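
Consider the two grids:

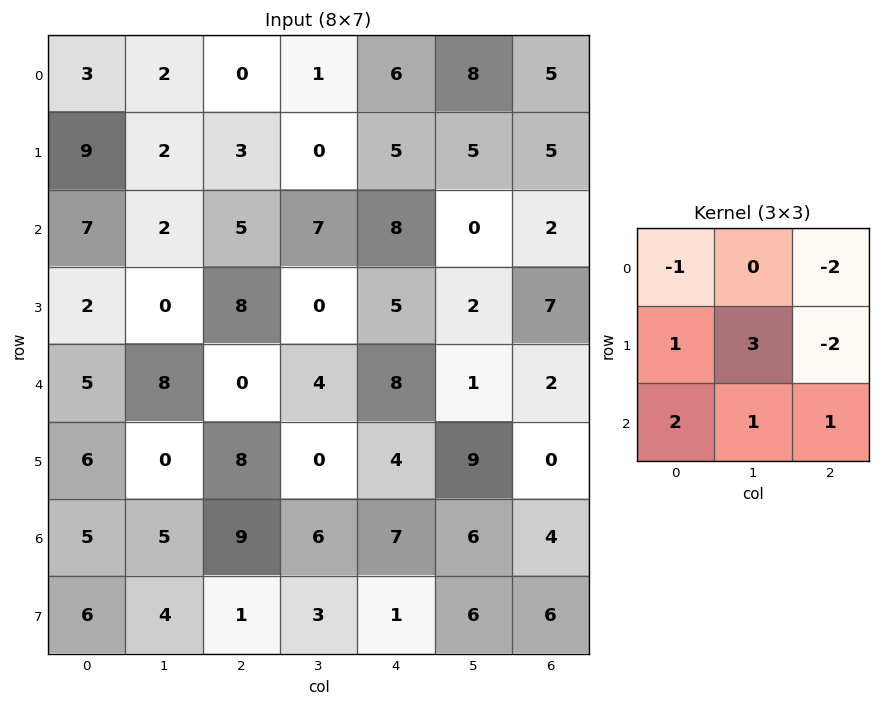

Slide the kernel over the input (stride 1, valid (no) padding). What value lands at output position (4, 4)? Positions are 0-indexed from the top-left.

The receptive field on the input at this output position is [8 1 2 / 4 9 0 / 7 6 4]. Elementwise product with the kernel and sum: 8·-1 + 2·-2 + 4·1 + 9·3 + 0·-2 + 7·2 + 6·1 + 4·1.

43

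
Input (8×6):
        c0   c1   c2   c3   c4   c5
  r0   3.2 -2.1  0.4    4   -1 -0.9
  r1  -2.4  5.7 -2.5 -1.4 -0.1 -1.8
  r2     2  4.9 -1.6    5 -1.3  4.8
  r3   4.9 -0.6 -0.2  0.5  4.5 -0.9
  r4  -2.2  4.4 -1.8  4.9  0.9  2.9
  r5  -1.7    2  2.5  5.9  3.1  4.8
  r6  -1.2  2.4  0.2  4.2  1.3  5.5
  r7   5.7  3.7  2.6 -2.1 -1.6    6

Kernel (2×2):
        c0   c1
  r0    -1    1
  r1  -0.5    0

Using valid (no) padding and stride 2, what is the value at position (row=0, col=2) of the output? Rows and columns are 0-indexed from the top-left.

0.15

The receptive field on the input at this output position is [-1 -0.9 / -0.1 -1.8]. Elementwise product with the kernel and sum: -1·-1 + -0.9·1 + -0.1·-0.5.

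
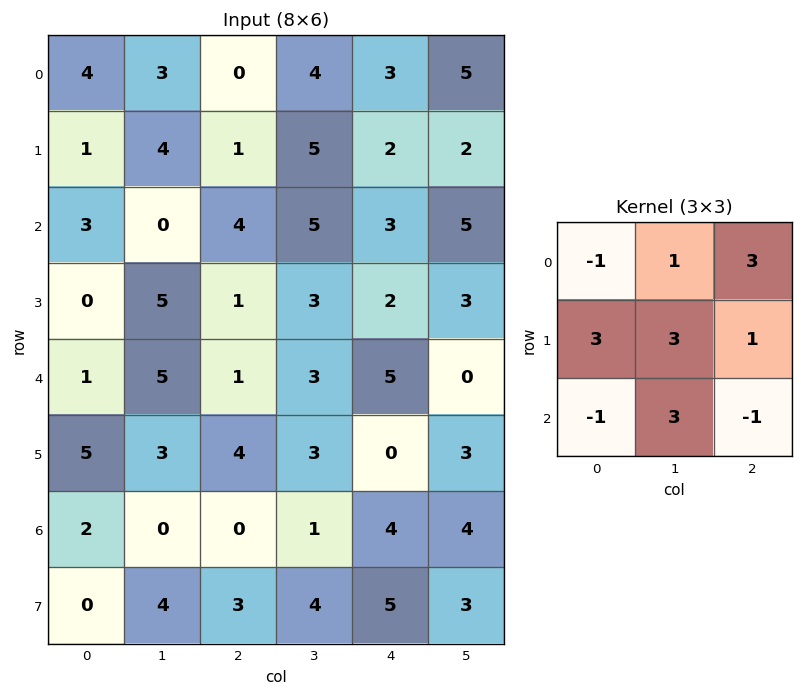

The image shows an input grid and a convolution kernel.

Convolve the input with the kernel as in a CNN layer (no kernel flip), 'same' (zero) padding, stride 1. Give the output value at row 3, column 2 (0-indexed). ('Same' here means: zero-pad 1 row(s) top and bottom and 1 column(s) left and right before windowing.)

The receptive field on the zero-padded input at this output position is [0 4 5 / 5 1 3 / 5 1 3]. Elementwise product with the kernel and sum: 0·-1 + 4·1 + 5·3 + 5·3 + 1·3 + 3·1 + 5·-1 + 1·3 + 3·-1.

35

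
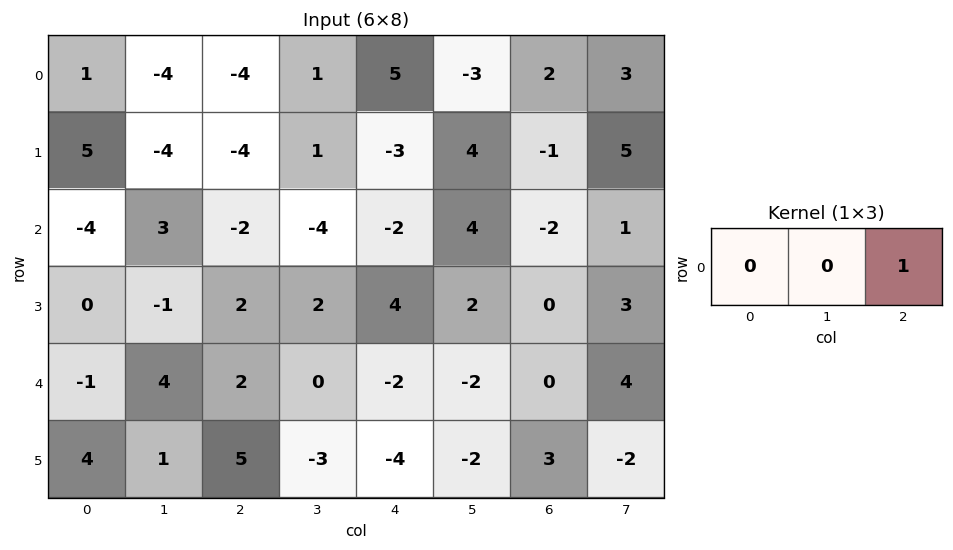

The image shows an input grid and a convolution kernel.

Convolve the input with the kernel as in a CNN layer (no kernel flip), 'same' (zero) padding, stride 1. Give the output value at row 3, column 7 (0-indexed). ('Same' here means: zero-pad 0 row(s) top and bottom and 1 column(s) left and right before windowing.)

The receptive field on the zero-padded input at this output position is [0 3 0]. Elementwise product with the kernel and sum: 0·1.

0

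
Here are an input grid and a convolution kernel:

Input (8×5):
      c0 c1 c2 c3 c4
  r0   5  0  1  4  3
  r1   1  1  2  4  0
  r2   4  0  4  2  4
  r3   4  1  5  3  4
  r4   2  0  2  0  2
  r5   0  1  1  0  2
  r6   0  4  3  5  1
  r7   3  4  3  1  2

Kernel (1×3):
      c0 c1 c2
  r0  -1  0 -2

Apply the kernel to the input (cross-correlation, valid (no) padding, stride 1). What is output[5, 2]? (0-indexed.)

The receptive field on the input at this output position is [1 0 2]. Elementwise product with the kernel and sum: 1·-1 + 2·-2.

-5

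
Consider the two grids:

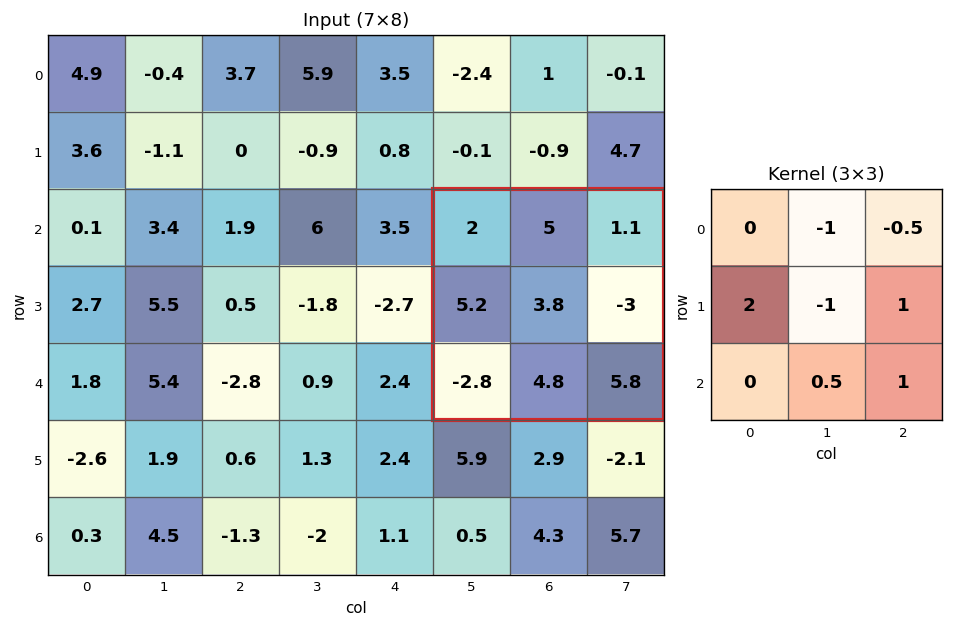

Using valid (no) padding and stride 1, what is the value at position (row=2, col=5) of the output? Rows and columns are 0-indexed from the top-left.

6.25

The receptive field on the input at this output position is [2 5 1.1 / 5.2 3.8 -3 / -2.8 4.8 5.8]. Elementwise product with the kernel and sum: 5·-1 + 1.1·-0.5 + 5.2·2 + 3.8·-1 + -3·1 + 4.8·0.5 + 5.8·1.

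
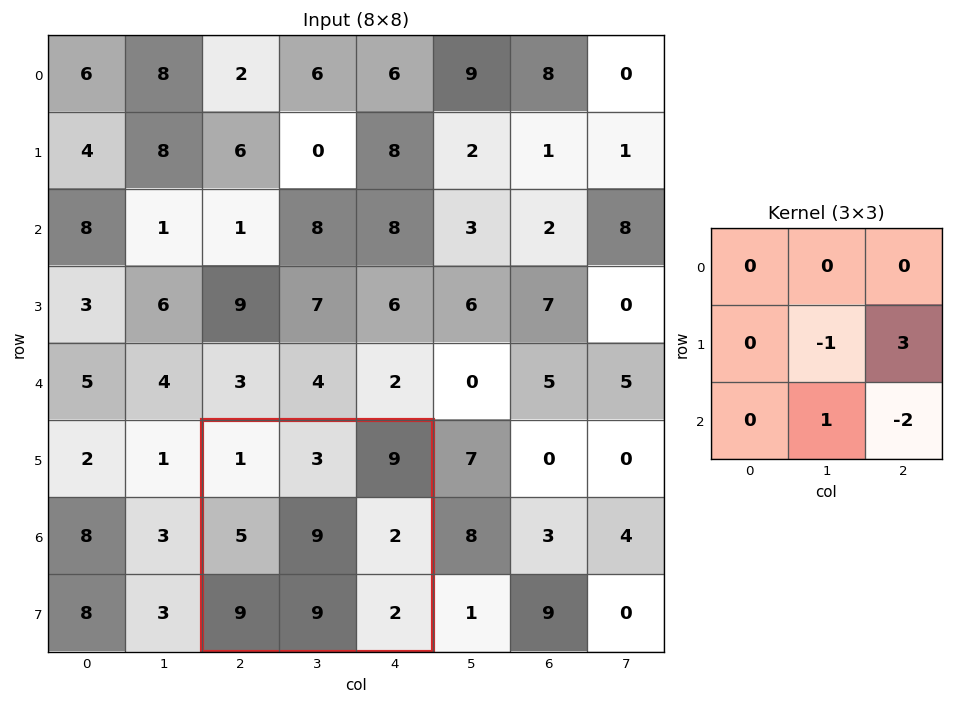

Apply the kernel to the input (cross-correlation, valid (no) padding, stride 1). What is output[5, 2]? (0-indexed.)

The receptive field on the input at this output position is [1 3 9 / 5 9 2 / 9 9 2]. Elementwise product with the kernel and sum: 9·-1 + 2·3 + 9·1 + 2·-2.

2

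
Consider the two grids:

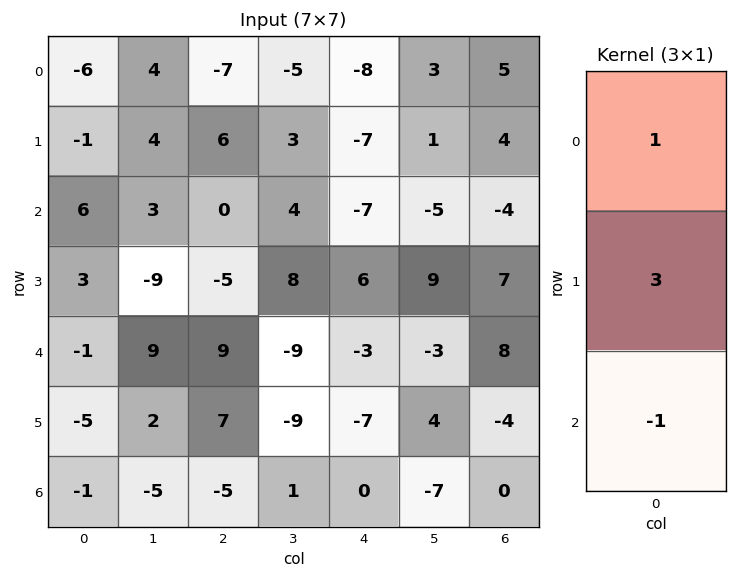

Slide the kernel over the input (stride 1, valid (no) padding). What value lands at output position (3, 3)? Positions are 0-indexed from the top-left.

The receptive field on the input at this output position is [8 / -9 / -9]. Elementwise product with the kernel and sum: 8·1 + -9·3 + -9·-1.

-10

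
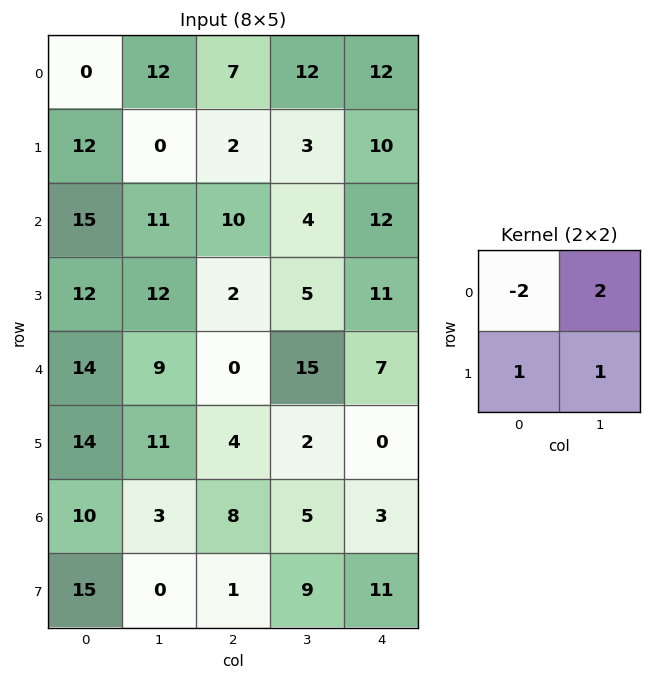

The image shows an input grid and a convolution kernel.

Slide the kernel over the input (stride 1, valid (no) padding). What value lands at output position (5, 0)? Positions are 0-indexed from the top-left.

The receptive field on the input at this output position is [14 11 / 10 3]. Elementwise product with the kernel and sum: 14·-2 + 11·2 + 10·1 + 3·1.

7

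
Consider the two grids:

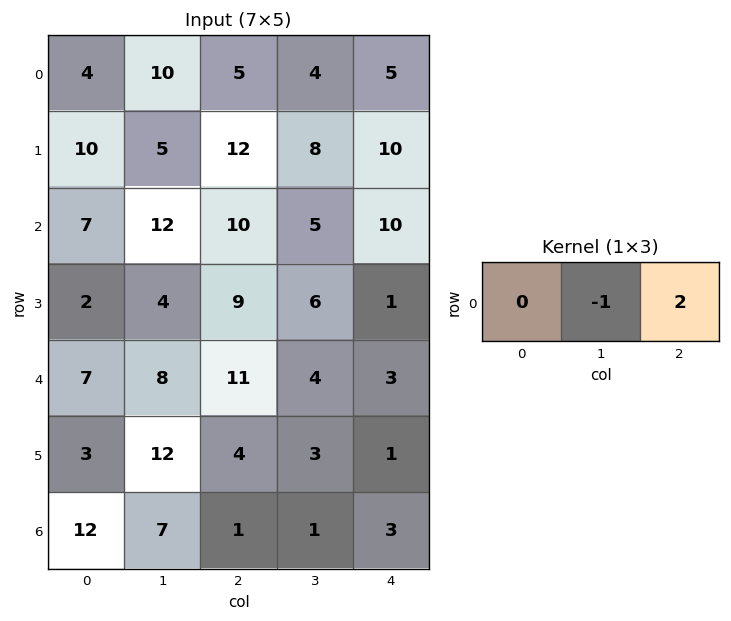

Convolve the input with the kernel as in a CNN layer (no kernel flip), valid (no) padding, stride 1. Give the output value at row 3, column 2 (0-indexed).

-4

The receptive field on the input at this output position is [9 6 1]. Elementwise product with the kernel and sum: 6·-1 + 1·2.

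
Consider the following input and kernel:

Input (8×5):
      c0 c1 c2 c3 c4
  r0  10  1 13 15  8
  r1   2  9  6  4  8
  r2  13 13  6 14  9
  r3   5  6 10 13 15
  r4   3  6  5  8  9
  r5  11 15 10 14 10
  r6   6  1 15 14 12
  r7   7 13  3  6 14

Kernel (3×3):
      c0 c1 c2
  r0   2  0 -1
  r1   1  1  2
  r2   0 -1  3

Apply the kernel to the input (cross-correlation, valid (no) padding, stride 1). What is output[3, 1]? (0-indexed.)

58

The receptive field on the input at this output position is [6 10 13 / 6 5 8 / 15 10 14]. Elementwise product with the kernel and sum: 6·2 + 13·-1 + 6·1 + 5·1 + 8·2 + 10·-1 + 14·3.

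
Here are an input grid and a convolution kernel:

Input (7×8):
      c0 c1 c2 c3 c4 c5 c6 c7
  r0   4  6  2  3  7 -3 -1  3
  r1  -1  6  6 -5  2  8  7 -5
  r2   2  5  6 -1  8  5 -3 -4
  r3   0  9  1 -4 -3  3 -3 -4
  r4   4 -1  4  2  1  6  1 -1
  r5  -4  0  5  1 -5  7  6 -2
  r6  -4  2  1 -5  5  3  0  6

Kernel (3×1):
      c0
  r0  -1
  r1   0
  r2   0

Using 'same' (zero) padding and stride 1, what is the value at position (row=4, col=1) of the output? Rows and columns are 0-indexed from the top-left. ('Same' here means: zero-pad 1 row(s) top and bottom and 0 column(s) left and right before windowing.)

-9

The receptive field on the zero-padded input at this output position is [9 / -1 / 0]. Elementwise product with the kernel and sum: 9·-1.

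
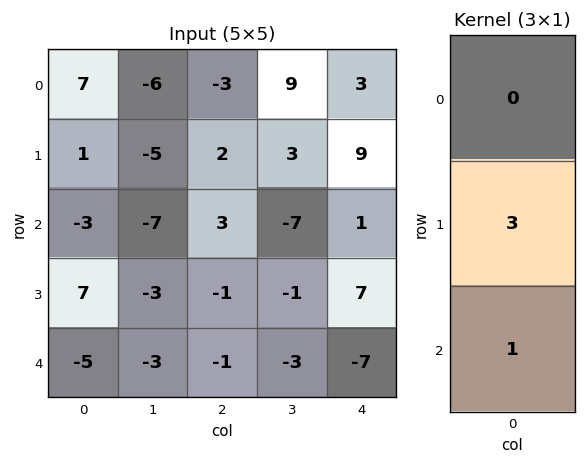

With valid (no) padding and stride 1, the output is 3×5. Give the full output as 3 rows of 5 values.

Output[0,0]: The receptive field on the input at this output position is [7 / 1 / -3]. Elementwise product with the kernel and sum: 1·3 + -3·1.
Output[0,1]: The receptive field on the input at this output position is [-6 / -5 / -7]. Elementwise product with the kernel and sum: -5·3 + -7·1.

0 -22 9 2 28
-2 -24 8 -22 10
16 -12 -4 -6 14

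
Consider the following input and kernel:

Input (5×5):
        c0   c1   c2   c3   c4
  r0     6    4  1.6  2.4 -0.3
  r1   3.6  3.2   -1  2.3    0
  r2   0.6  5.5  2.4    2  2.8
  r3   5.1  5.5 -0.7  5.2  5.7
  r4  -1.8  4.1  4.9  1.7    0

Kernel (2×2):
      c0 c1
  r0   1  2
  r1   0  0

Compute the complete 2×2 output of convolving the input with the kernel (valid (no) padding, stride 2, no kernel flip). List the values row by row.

Output[0,0]: The receptive field on the input at this output position is [6 4 / 3.6 3.2]. Elementwise product with the kernel and sum: 6·1 + 4·2.
Output[0,1]: The receptive field on the input at this output position is [1.6 2.4 / -1 2.3]. Elementwise product with the kernel and sum: 1.6·1 + 2.4·2.

14 6.4
11.6 6.4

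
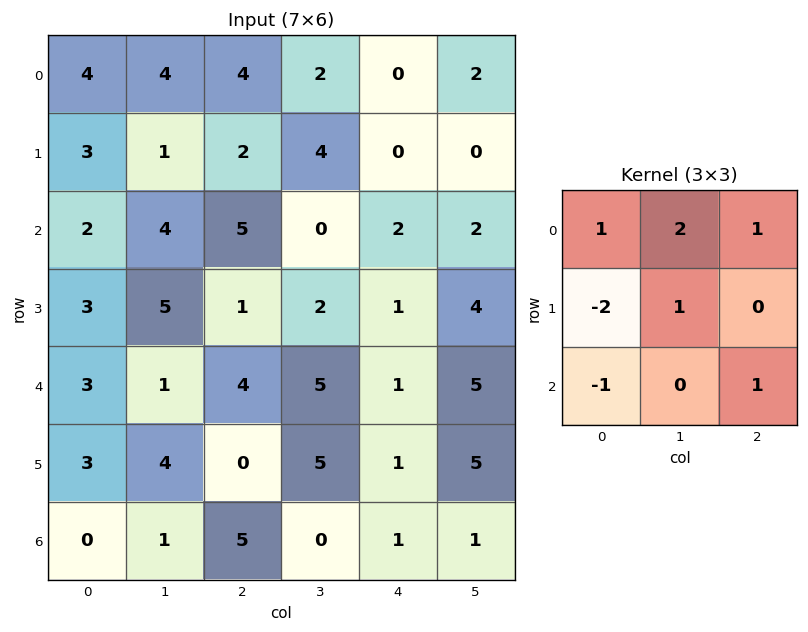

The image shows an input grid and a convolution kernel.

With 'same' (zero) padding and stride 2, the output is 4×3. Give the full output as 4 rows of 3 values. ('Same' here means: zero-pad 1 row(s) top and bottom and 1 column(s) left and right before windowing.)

Output[0,0]: The receptive field on the zero-padded input at this output position is [0 0 0 / 0 4 4 / 0 3 1]. Elementwise product with the kernel and sum: 0·1 + 0·2 + 0·1 + 0·-2 + 4·1 + 0·-1 + 1·1.

5 -1 -8
14 3 8
18 12 -1
10 12 13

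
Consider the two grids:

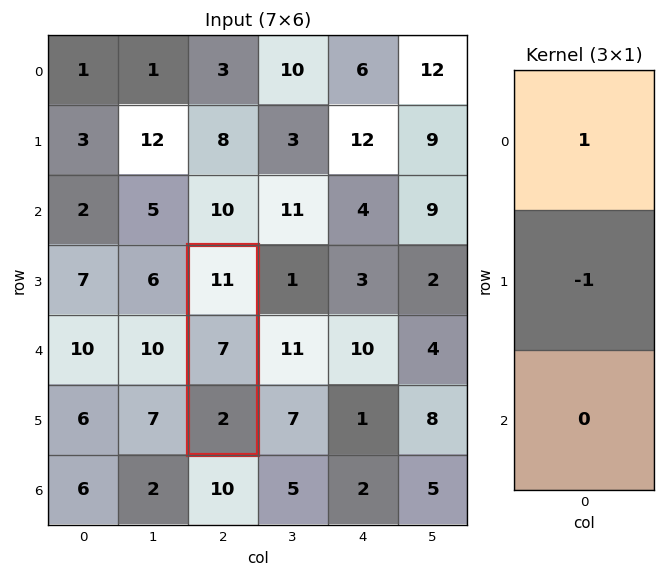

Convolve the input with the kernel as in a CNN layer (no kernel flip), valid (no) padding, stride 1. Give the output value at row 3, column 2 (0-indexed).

The receptive field on the input at this output position is [11 / 7 / 2]. Elementwise product with the kernel and sum: 11·1 + 7·-1.

4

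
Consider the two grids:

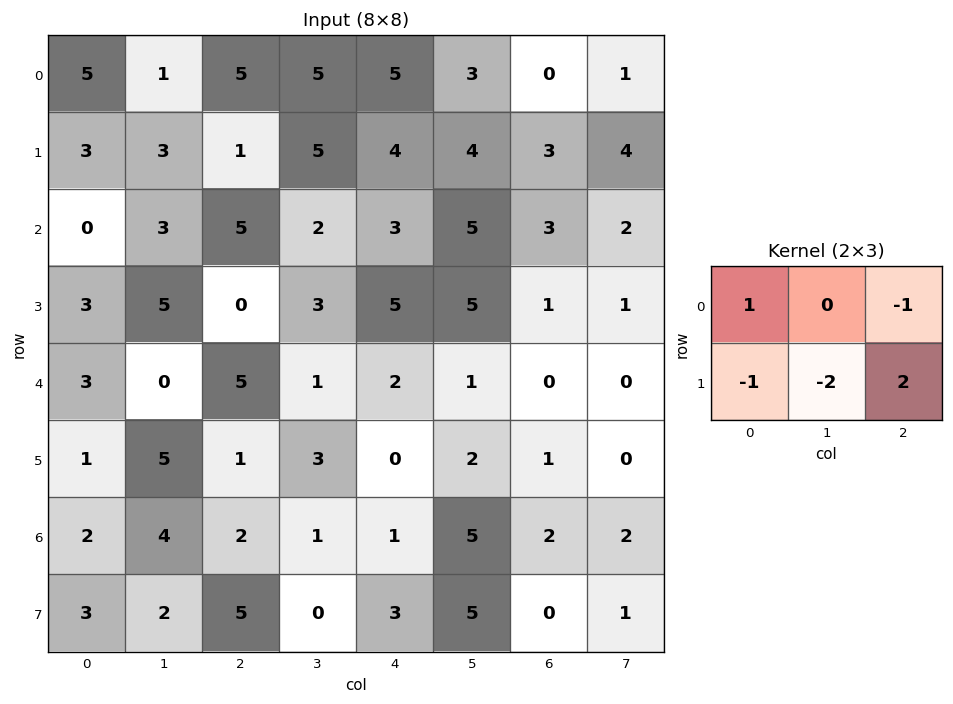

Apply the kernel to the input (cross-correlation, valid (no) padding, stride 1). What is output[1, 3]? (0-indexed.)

3

The receptive field on the input at this output position is [5 4 4 / 2 3 5]. Elementwise product with the kernel and sum: 5·1 + 4·-1 + 2·-1 + 3·-2 + 5·2.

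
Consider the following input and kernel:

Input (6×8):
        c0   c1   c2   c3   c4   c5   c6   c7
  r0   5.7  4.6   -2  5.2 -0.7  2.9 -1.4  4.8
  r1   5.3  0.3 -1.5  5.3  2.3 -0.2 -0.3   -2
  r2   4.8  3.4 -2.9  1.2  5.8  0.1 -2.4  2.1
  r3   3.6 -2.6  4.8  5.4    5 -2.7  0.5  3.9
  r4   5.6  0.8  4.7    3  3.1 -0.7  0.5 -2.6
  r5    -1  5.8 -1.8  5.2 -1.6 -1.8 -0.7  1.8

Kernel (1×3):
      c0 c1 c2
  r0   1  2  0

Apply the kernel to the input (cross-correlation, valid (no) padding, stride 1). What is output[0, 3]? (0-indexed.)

The receptive field on the input at this output position is [5.2 -0.7 2.9]. Elementwise product with the kernel and sum: 5.2·1 + -0.7·2.

3.8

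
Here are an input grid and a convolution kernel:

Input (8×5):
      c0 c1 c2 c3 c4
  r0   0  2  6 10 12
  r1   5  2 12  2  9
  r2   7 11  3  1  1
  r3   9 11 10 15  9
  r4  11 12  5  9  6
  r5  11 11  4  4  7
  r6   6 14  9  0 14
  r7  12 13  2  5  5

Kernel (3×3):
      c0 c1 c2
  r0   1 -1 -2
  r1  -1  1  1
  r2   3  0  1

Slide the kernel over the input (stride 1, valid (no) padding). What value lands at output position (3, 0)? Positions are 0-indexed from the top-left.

The receptive field on the input at this output position is [9 11 10 / 11 12 5 / 11 11 4]. Elementwise product with the kernel and sum: 9·1 + 11·-1 + 10·-2 + 11·-1 + 12·1 + 5·1 + 11·3 + 4·1.

21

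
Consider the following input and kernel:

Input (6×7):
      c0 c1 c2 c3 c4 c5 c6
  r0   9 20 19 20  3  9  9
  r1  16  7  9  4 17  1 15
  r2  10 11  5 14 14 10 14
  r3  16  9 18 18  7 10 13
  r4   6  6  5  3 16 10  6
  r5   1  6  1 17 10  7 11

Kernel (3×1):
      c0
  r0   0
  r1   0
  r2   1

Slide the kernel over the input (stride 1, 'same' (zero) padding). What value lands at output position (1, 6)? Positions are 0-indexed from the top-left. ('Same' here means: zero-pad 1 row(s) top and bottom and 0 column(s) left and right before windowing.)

The receptive field on the zero-padded input at this output position is [9 / 15 / 14]. Elementwise product with the kernel and sum: 14·1.

14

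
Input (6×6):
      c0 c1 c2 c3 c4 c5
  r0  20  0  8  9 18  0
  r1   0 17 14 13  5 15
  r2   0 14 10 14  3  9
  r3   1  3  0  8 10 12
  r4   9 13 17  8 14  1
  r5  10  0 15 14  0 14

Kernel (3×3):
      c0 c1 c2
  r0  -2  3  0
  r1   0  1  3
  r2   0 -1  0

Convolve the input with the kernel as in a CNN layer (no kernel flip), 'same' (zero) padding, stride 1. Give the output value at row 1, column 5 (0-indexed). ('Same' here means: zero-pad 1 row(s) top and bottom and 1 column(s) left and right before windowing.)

-30

The receptive field on the zero-padded input at this output position is [18 0 0 / 5 15 0 / 3 9 0]. Elementwise product with the kernel and sum: 18·-2 + 0·3 + 15·1 + 0·3 + 9·-1.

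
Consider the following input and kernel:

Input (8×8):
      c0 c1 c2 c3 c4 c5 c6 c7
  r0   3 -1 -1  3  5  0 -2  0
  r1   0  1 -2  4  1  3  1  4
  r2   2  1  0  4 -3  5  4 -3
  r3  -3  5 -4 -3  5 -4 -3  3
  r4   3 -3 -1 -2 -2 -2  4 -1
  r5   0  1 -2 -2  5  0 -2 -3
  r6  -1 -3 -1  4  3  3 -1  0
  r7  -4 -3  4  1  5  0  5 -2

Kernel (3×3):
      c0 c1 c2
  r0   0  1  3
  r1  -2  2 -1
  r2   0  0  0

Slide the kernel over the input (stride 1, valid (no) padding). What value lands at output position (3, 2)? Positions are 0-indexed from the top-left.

The receptive field on the input at this output position is [-4 -3 5 / -1 -2 -2 / -2 -2 5]. Elementwise product with the kernel and sum: -3·1 + 5·3 + -1·-2 + -2·2 + -2·-1.

12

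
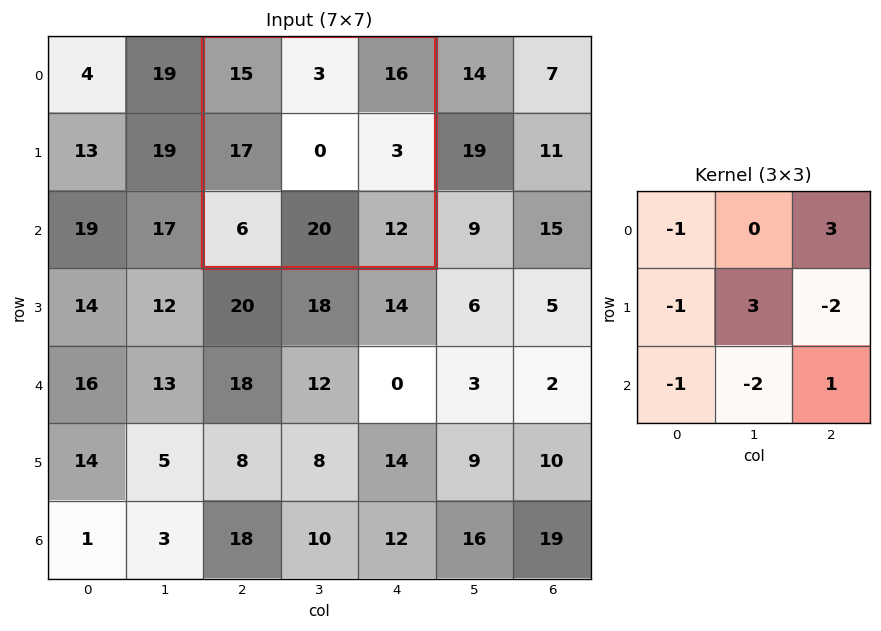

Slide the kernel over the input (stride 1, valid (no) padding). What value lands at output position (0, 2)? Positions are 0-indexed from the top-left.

-24

The receptive field on the input at this output position is [15 3 16 / 17 0 3 / 6 20 12]. Elementwise product with the kernel and sum: 15·-1 + 16·3 + 17·-1 + 0·3 + 3·-2 + 6·-1 + 20·-2 + 12·1.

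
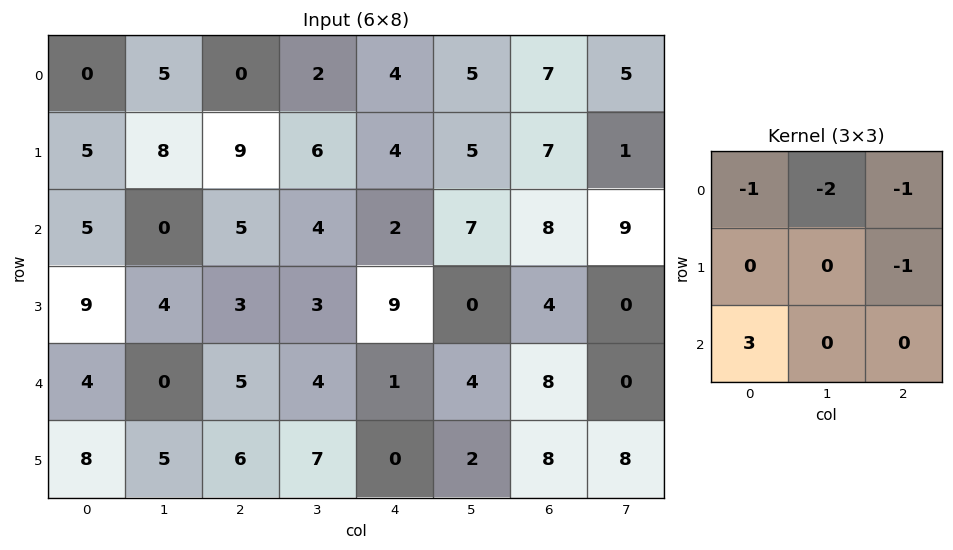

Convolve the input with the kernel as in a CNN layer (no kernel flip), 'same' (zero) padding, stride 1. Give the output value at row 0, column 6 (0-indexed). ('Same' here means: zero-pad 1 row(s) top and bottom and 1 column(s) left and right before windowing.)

The receptive field on the zero-padded input at this output position is [0 0 0 / 5 7 5 / 5 7 1]. Elementwise product with the kernel and sum: 0·-1 + 0·-2 + 0·-1 + 5·-1 + 5·3.

10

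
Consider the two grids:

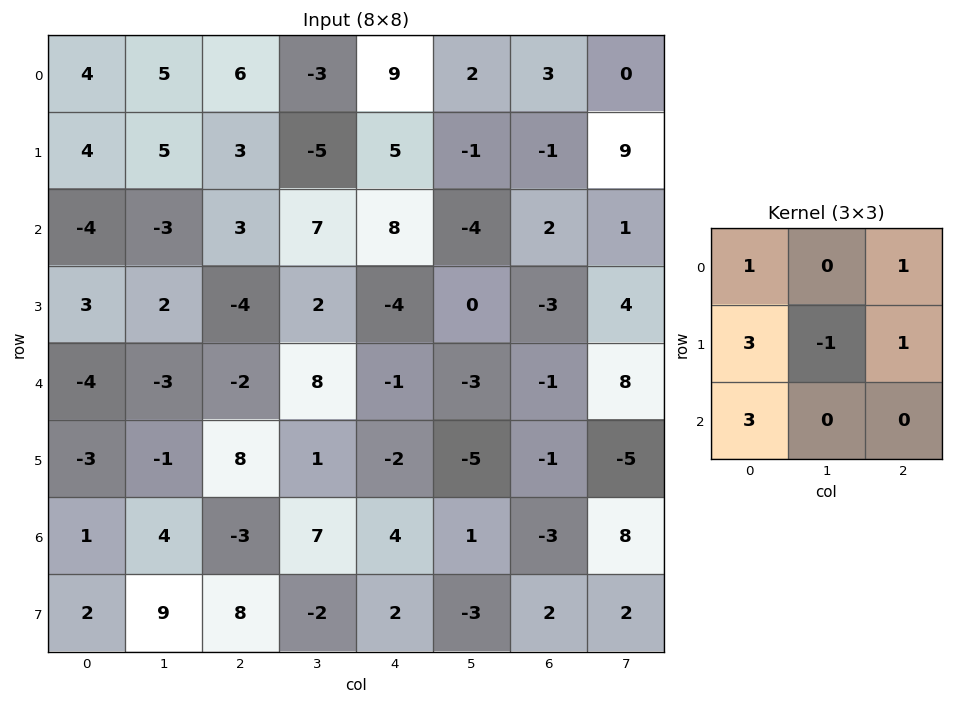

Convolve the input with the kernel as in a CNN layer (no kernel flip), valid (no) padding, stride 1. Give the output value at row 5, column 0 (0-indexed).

7

The receptive field on the input at this output position is [-3 -1 8 / 1 4 -3 / 2 9 8]. Elementwise product with the kernel and sum: -3·1 + 8·1 + 1·3 + 4·-1 + -3·1 + 2·3.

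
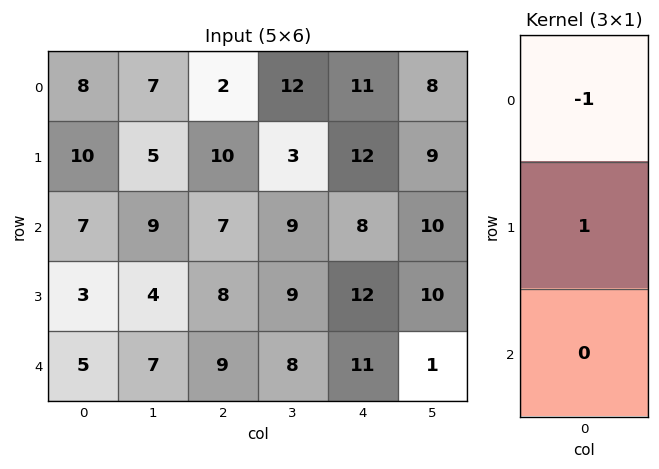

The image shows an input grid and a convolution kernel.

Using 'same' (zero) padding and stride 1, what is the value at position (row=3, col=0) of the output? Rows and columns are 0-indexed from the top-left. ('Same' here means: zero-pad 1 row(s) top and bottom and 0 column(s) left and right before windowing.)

-4

The receptive field on the zero-padded input at this output position is [7 / 3 / 5]. Elementwise product with the kernel and sum: 7·-1 + 3·1.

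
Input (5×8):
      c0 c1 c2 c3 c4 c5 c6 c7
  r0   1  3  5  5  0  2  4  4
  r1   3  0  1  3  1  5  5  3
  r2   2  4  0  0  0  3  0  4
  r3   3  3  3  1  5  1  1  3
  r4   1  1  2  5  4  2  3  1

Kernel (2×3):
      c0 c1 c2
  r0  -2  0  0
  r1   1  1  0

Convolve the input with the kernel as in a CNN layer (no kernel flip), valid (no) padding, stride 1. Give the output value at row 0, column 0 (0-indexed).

1

The receptive field on the input at this output position is [1 3 5 / 3 0 1]. Elementwise product with the kernel and sum: 1·-2 + 3·1 + 0·1.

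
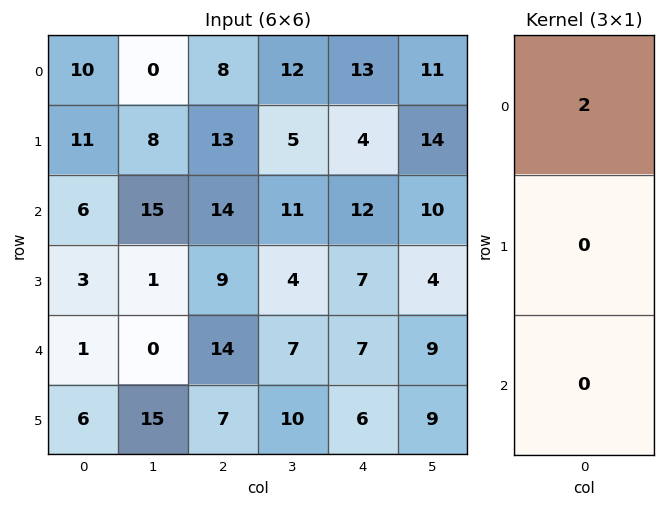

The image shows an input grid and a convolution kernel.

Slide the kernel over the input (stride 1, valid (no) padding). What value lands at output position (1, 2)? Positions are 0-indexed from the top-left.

The receptive field on the input at this output position is [13 / 14 / 9]. Elementwise product with the kernel and sum: 13·2.

26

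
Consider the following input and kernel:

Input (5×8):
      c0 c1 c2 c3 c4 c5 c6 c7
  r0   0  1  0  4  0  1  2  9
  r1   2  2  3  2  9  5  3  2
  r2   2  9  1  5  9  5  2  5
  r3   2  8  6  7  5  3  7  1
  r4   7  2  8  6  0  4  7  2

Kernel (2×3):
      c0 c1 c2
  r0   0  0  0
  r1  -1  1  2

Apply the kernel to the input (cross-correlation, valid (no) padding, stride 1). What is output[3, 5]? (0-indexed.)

The receptive field on the input at this output position is [3 7 1 / 4 7 2]. Elementwise product with the kernel and sum: 4·-1 + 7·1 + 2·2.

7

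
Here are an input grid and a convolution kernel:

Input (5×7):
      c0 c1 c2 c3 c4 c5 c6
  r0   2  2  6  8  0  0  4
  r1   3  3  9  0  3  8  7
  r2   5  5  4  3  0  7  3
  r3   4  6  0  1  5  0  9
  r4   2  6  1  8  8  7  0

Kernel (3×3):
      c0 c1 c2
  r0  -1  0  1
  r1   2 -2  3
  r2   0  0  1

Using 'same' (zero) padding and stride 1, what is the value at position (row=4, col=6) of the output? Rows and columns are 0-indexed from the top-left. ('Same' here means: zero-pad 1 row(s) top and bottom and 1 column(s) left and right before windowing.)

The receptive field on the zero-padded input at this output position is [0 9 0 / 7 0 0 / 0 0 0]. Elementwise product with the kernel and sum: 0·-1 + 0·1 + 7·2 + 0·-2 + 0·3 + 0·1.

14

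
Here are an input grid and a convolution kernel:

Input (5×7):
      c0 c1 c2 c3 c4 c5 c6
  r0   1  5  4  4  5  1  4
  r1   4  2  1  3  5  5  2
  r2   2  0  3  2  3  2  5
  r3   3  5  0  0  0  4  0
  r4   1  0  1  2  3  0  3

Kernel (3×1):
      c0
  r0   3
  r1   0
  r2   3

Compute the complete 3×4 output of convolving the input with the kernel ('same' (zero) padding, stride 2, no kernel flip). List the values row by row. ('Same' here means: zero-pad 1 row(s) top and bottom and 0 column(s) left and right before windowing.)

12 3 15 6
21 3 15 6
9 0 0 0

Output[0,0]: The receptive field on the zero-padded input at this output position is [0 / 1 / 4]. Elementwise product with the kernel and sum: 0·3 + 4·3.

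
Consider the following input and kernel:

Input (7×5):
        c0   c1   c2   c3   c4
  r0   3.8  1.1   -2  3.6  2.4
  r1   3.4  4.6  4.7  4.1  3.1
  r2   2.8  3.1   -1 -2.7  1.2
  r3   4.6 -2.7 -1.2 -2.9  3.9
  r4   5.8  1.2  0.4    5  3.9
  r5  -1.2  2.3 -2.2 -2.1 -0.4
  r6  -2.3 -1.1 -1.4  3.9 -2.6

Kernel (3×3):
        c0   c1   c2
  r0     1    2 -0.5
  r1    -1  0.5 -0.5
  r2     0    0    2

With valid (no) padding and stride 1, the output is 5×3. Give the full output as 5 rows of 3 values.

Output[0,0]: The receptive field on the input at this output position is [3.8 1.1 -2 / 3.4 4.6 4.7 / 2.8 3.1 -1]. Elementwise product with the kernel and sum: 3.8·1 + 1.1·2 + -2·-0.5 + 3.4·-1 + 4.6·0.5 + 4.7·-0.5 + -1·2.
Output[0,1]: The receptive field on the input at this output position is [1.1 -2 3.6 / 4.6 4.7 4.1 / 3.1 -1 -2.7]. Elementwise product with the kernel and sum: 1.1·1 + -2·2 + 3.6·-0.5 + 4.6·-1 + 4.7·0.5 + 4.1·-0.5 + -2.7·2.

1.55 -14.4 2.2
7.1 3.9 18.2
4.95 16 -1.4
-10 -11.35 -9.6
8.65 4.95 4.6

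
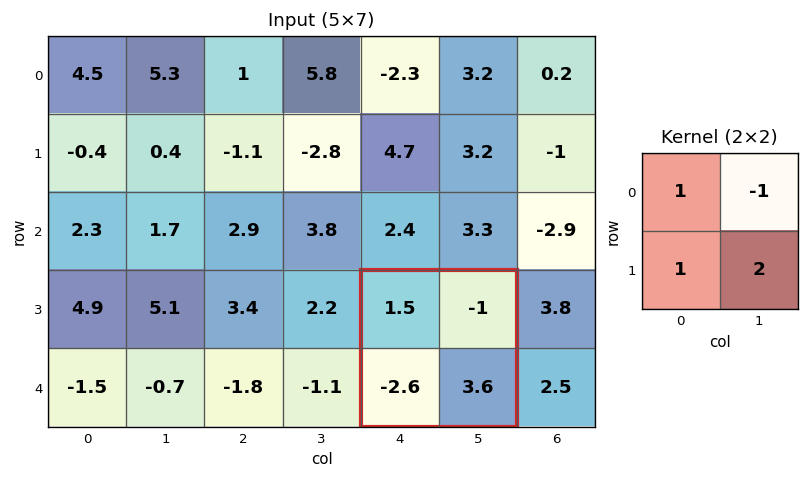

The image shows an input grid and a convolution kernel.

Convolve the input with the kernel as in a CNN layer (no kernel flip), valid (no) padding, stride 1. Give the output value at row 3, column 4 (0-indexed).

7.1

The receptive field on the input at this output position is [1.5 -1 / -2.6 3.6]. Elementwise product with the kernel and sum: 1.5·1 + -1·-1 + -2.6·1 + 3.6·2.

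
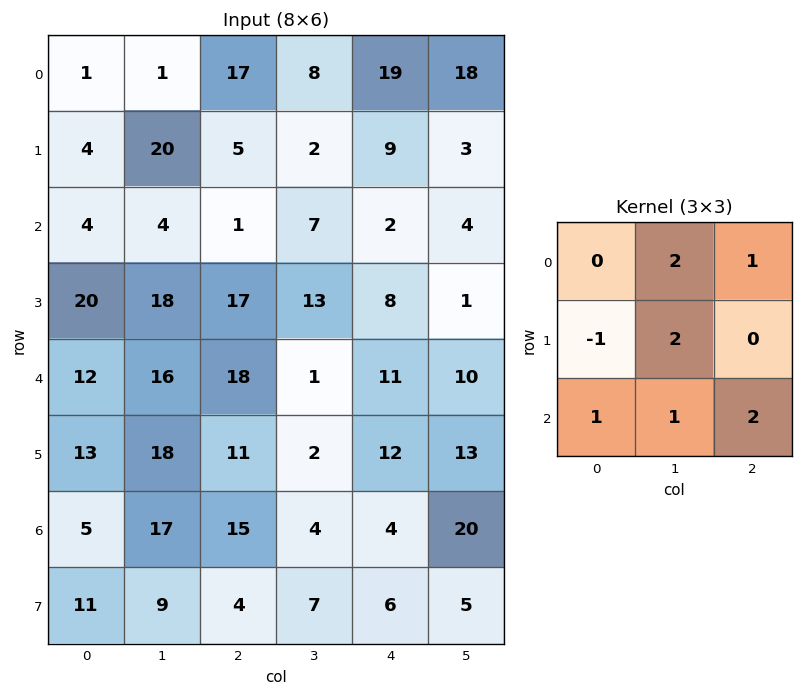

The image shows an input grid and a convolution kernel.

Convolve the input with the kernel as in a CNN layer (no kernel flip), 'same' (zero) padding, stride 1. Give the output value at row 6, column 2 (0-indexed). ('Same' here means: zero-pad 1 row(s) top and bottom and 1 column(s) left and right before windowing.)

64

The receptive field on the zero-padded input at this output position is [18 11 2 / 17 15 4 / 9 4 7]. Elementwise product with the kernel and sum: 11·2 + 2·1 + 17·-1 + 15·2 + 9·1 + 4·1 + 7·2.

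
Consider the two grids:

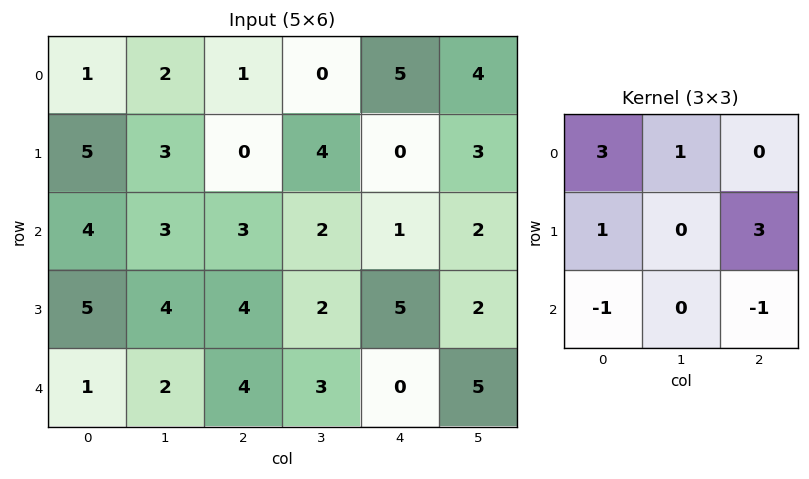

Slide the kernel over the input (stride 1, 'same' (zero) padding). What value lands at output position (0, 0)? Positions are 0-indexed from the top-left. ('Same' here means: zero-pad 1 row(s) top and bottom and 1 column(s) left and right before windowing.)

The receptive field on the zero-padded input at this output position is [0 0 0 / 0 1 2 / 0 5 3]. Elementwise product with the kernel and sum: 0·3 + 0·1 + 0·1 + 2·3 + 0·-1 + 3·-1.

3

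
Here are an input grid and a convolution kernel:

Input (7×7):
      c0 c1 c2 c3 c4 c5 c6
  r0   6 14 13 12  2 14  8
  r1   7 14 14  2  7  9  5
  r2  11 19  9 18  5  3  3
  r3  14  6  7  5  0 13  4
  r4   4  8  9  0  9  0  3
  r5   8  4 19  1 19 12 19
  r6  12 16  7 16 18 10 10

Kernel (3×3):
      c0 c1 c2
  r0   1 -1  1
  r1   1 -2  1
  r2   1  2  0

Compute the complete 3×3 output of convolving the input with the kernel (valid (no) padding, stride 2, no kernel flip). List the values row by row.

Output[0,0]: The receptive field on the input at this output position is [6 14 13 / 7 14 14 / 11 19 9]. Elementwise product with the kernel and sum: 6·1 + 14·-1 + 13·1 + 7·1 + 14·-2 + 14·1 + 11·1 + 19·2.

47 65 1
30 2 -8
68 93 64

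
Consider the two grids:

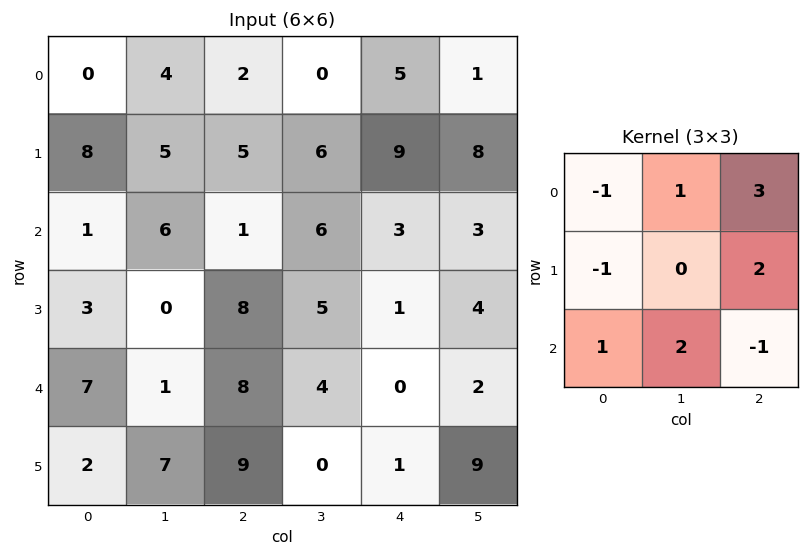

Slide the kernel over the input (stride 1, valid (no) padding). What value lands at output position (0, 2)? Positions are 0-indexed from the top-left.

36

The receptive field on the input at this output position is [2 0 5 / 5 6 9 / 1 6 3]. Elementwise product with the kernel and sum: 2·-1 + 0·1 + 5·3 + 5·-1 + 9·2 + 1·1 + 6·2 + 3·-1.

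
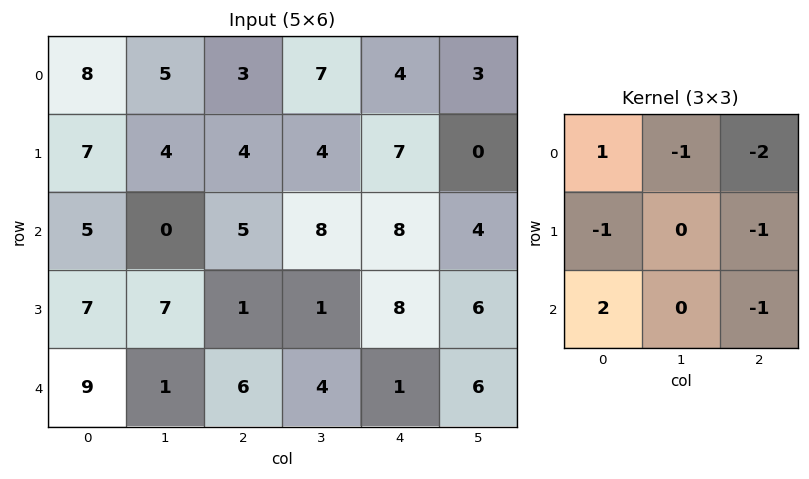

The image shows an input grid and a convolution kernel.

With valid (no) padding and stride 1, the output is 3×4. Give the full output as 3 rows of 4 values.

Output[0,0]: The receptive field on the input at this output position is [8 5 3 / 7 4 4 / 5 0 5]. Elementwise product with the kernel and sum: 8·1 + 5·-1 + 3·-2 + 7·-1 + 4·-1 + 5·2 + 5·-1.
Output[0,1]: The receptive field on the input at this output position is [5 3 7 / 4 4 4 / 0 5 8]. Elementwise product with the kernel and sum: 5·1 + 3·-1 + 7·-2 + 4·-1 + 4·-1 + 0·2 + 8·-1.

-9 -28 -21 5
-2 -3 -33 -19
-1 -31 -17 -13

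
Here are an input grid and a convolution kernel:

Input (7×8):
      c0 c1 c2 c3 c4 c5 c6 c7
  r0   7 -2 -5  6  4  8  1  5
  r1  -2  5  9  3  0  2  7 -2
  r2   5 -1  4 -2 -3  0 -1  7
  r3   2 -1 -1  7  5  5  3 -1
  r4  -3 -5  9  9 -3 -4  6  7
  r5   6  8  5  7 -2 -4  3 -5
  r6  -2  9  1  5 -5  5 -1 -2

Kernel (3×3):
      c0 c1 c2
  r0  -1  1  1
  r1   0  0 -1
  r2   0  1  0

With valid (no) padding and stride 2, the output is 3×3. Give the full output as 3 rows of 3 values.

-24 13 -2
-6 -5 -5
11 4 7

Output[0,0]: The receptive field on the input at this output position is [7 -2 -5 / -2 5 9 / 5 -1 4]. Elementwise product with the kernel and sum: 7·-1 + -2·1 + -5·1 + 9·-1 + -1·1.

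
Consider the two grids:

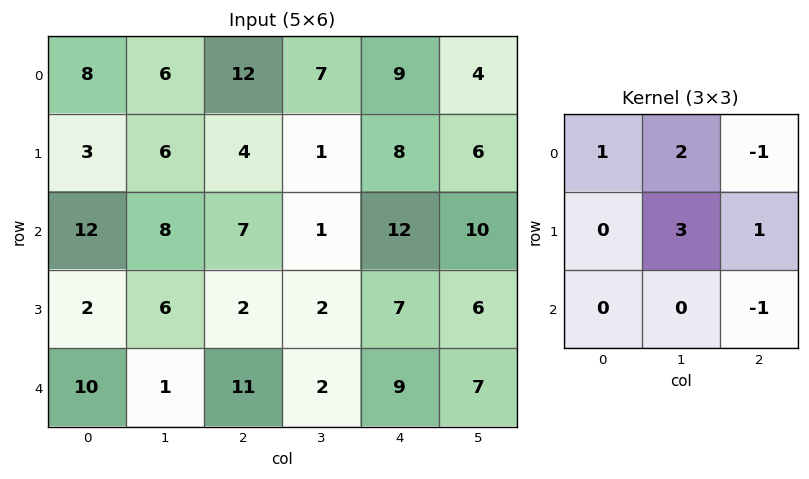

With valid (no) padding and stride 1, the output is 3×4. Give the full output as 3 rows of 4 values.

23 35 16 41
40 33 6 51
30 27 1 35

Output[0,0]: The receptive field on the input at this output position is [8 6 12 / 3 6 4 / 12 8 7]. Elementwise product with the kernel and sum: 8·1 + 6·2 + 12·-1 + 6·3 + 4·1 + 7·-1.
Output[0,1]: The receptive field on the input at this output position is [6 12 7 / 6 4 1 / 8 7 1]. Elementwise product with the kernel and sum: 6·1 + 12·2 + 7·-1 + 4·3 + 1·1 + 1·-1.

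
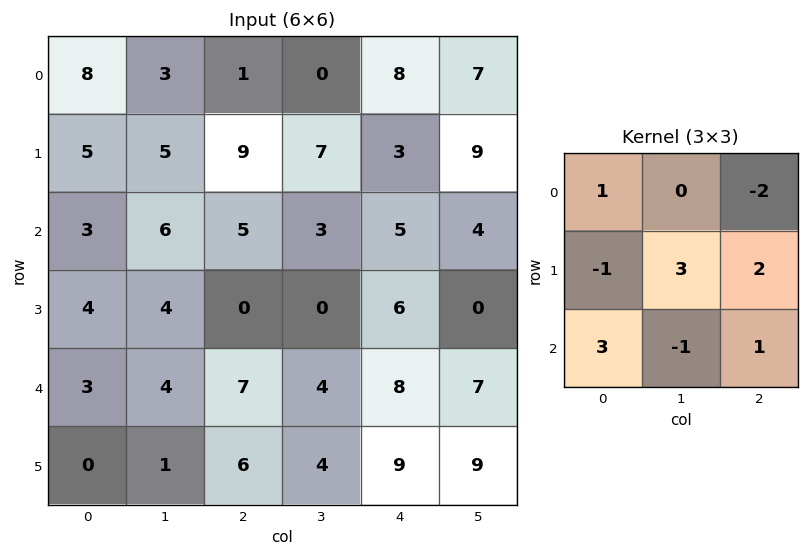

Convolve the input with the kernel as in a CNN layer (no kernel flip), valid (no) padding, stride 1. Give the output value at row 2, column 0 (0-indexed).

The receptive field on the input at this output position is [3 6 5 / 4 4 0 / 3 4 7]. Elementwise product with the kernel and sum: 3·1 + 5·-2 + 4·-1 + 4·3 + 0·2 + 3·3 + 4·-1 + 7·1.

13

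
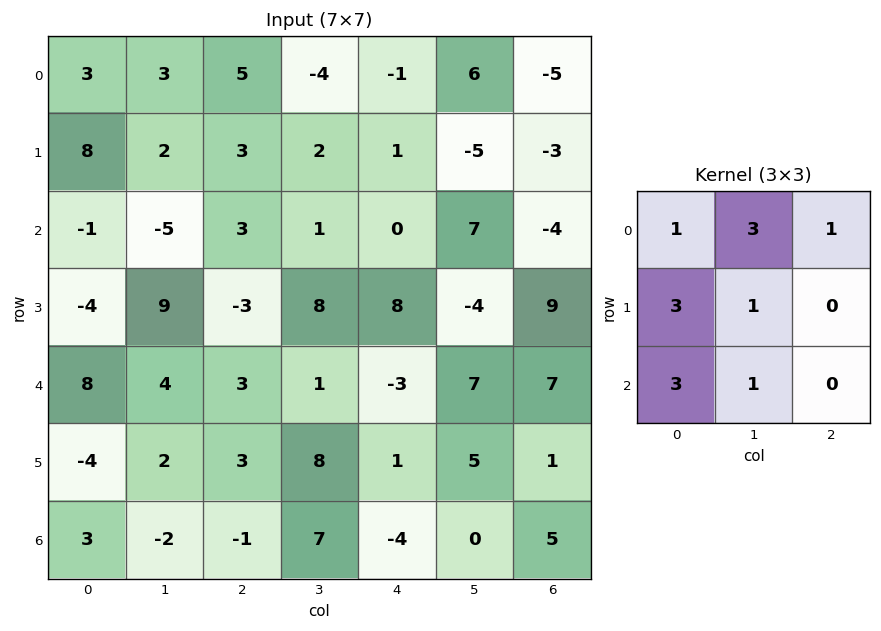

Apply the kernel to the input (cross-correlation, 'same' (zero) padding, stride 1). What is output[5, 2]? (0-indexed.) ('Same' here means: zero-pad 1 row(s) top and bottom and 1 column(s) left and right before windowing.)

16

The receptive field on the zero-padded input at this output position is [4 3 1 / 2 3 8 / -2 -1 7]. Elementwise product with the kernel and sum: 4·1 + 3·3 + 1·1 + 2·3 + 3·1 + -2·3 + -1·1.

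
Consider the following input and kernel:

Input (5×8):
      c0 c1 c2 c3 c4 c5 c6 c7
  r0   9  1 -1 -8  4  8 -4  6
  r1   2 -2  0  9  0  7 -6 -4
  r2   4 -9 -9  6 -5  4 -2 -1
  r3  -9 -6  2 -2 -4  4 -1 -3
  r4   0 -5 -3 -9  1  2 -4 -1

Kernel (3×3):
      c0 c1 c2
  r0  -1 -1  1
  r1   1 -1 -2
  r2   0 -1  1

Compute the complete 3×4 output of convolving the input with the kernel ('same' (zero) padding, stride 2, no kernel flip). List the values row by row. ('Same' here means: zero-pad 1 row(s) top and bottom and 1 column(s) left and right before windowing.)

Output[0,0]: The receptive field on the zero-padded input at this output position is [0 0 0 / 0 9 1 / 0 2 -2]. Elementwise product with the kernel and sum: 0·-1 + 0·-1 + 0·1 + 0·1 + 9·-1 + 1·-2 + 2·-1 + -2·1.
Output[0,1]: The receptive field on the zero-padded input at this output position is [0 0 0 / 1 -1 -8 / -2 0 9]. Elementwise product with the kernel and sum: 0·-1 + 0·-1 + 0·1 + 1·1 + -1·-1 + -8·-2 + 0·-1 + 9·1.

-15 27 -21 2
13 -5 9 1
13 18 -4 2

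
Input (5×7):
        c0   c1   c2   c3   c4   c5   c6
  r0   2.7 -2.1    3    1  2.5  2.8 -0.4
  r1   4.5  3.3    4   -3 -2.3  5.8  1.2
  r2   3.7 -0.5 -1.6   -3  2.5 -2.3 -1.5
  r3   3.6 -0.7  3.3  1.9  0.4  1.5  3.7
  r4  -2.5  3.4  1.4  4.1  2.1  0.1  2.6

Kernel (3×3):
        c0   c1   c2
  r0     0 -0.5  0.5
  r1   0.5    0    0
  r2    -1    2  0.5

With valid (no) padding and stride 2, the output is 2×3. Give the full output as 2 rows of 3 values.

-0.7 -0.4 -10.6
11.25 12.25 -0

Output[0,0]: The receptive field on the input at this output position is [2.7 -2.1 3 / 4.5 3.3 4 / 3.7 -0.5 -1.6]. Elementwise product with the kernel and sum: -2.1·-0.5 + 3·0.5 + 4.5·0.5 + 3.7·-1 + -0.5·2 + -1.6·0.5.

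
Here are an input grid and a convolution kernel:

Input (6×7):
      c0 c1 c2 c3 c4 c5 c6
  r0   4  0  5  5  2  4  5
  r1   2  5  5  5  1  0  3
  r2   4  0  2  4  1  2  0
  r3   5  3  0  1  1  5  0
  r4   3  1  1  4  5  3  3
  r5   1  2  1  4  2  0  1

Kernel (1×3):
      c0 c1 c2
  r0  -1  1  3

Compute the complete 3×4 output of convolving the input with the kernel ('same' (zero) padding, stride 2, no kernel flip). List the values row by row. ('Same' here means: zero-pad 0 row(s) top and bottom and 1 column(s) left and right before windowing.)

4 20 9 1
4 14 3 -2
6 12 10 0

Output[0,0]: The receptive field on the zero-padded input at this output position is [0 4 0]. Elementwise product with the kernel and sum: 0·-1 + 4·1 + 0·3.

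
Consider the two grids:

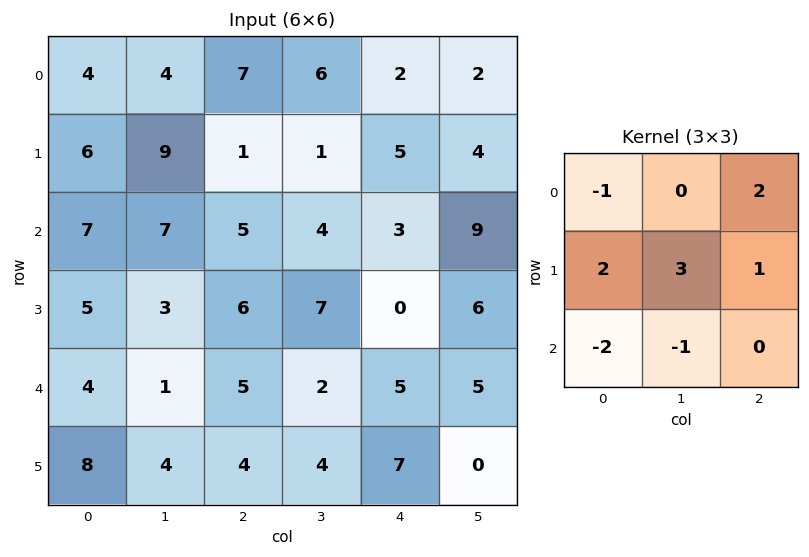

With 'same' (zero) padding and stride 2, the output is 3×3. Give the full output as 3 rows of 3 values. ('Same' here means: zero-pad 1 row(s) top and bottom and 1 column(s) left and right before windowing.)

Output[0,0]: The receptive field on the zero-padded input at this output position is [0 0 0 / 0 4 4 / 0 6 9]. Elementwise product with the kernel and sum: 0·-1 + 0·2 + 0·2 + 4·3 + 4·1 + 0·-2 + 6·-1.

10 16 13
41 14 19
11 18 14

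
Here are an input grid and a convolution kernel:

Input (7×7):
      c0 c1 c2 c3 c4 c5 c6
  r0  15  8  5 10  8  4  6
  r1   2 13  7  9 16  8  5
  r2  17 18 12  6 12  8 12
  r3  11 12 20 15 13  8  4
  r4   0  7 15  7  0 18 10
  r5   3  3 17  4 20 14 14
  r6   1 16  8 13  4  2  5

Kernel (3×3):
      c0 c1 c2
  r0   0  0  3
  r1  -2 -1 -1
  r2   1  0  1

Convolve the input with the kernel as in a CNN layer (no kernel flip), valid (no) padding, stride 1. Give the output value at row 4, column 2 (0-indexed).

The receptive field on the input at this output position is [15 7 0 / 17 4 20 / 8 13 4]. Elementwise product with the kernel and sum: 0·3 + 17·-2 + 4·-1 + 20·-1 + 8·1 + 4·1.

-46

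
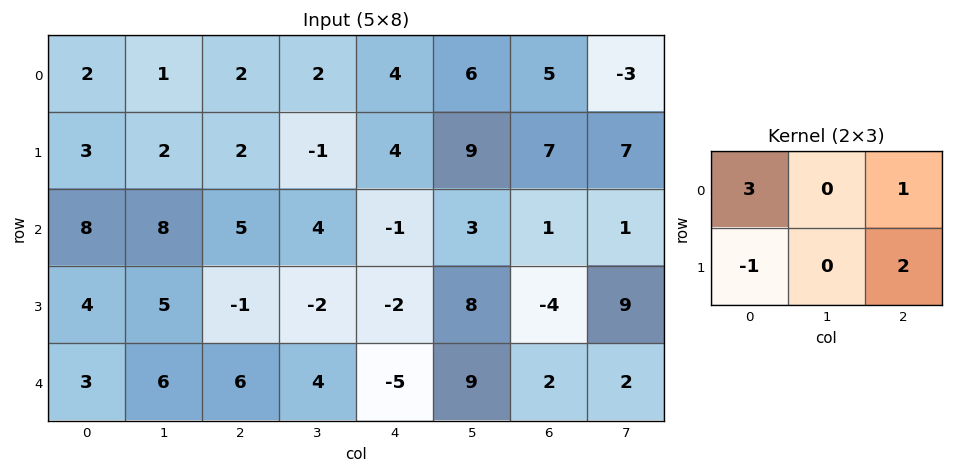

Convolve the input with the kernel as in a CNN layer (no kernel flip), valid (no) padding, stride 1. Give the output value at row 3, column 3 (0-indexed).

16

The receptive field on the input at this output position is [-2 -2 8 / 4 -5 9]. Elementwise product with the kernel and sum: -2·3 + 8·1 + 4·-1 + 9·2.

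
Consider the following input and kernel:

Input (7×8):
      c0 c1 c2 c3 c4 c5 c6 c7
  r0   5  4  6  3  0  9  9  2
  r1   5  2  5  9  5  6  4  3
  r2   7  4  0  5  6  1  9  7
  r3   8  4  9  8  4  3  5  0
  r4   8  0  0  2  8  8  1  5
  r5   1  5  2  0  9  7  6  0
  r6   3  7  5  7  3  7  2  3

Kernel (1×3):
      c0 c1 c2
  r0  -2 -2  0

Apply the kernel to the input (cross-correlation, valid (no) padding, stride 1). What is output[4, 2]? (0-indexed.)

The receptive field on the input at this output position is [0 2 8]. Elementwise product with the kernel and sum: 0·-2 + 2·-2.

-4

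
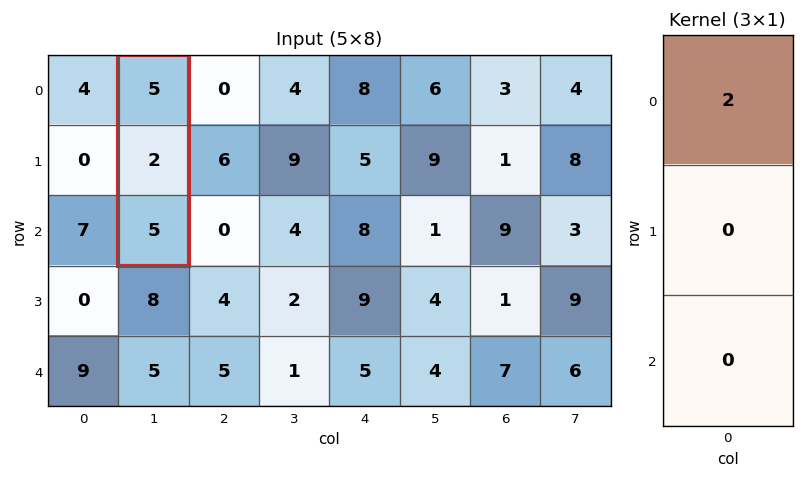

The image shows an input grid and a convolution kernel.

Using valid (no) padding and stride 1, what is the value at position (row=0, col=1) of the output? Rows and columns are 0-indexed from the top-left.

10

The receptive field on the input at this output position is [5 / 2 / 5]. Elementwise product with the kernel and sum: 5·2.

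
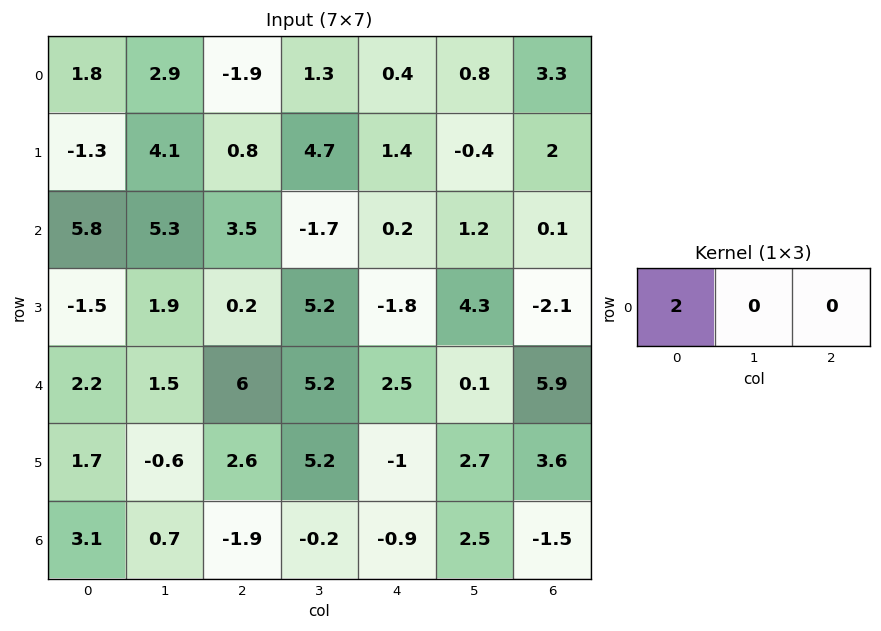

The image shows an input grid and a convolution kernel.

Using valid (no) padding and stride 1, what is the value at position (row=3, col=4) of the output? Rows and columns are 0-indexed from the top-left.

The receptive field on the input at this output position is [-1.8 4.3 -2.1]. Elementwise product with the kernel and sum: -1.8·2.

-3.6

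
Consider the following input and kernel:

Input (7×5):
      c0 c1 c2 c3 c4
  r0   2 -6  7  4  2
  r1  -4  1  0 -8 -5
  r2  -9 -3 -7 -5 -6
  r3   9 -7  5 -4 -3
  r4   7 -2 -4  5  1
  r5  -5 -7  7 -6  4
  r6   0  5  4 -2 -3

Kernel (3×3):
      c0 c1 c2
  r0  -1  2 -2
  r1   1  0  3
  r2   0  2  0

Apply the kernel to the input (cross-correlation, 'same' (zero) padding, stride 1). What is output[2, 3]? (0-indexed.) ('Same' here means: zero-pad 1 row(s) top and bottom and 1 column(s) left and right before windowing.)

The receptive field on the zero-padded input at this output position is [0 -8 -5 / -7 -5 -6 / 5 -4 -3]. Elementwise product with the kernel and sum: 0·-1 + -8·2 + -5·-2 + -7·1 + -6·3 + -4·2.

-39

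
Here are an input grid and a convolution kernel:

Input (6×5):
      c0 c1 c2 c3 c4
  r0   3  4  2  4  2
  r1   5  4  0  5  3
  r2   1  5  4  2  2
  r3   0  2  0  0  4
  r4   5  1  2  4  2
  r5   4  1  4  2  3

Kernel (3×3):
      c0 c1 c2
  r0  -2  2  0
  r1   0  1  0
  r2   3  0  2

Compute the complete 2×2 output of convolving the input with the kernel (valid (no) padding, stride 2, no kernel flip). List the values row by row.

Output[0,0]: The receptive field on the input at this output position is [3 4 2 / 5 4 0 / 1 5 4]. Elementwise product with the kernel and sum: 3·-2 + 4·2 + 4·1 + 1·3 + 4·2.

17 25
29 6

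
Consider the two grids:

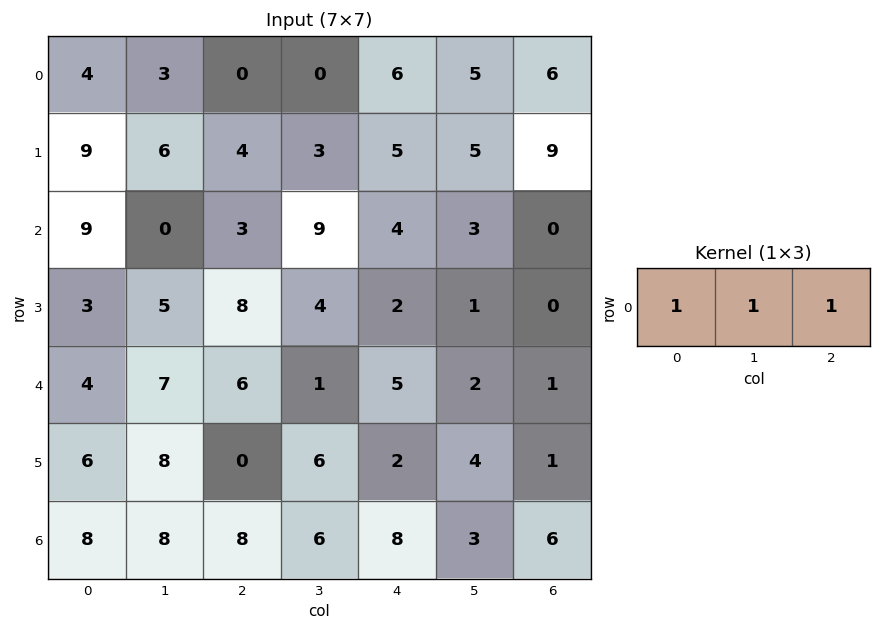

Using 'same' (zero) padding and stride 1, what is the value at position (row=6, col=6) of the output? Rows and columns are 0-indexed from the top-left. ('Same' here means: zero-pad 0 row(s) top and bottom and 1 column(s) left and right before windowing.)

The receptive field on the zero-padded input at this output position is [3 6 0]. Elementwise product with the kernel and sum: 3·1 + 6·1 + 0·1.

9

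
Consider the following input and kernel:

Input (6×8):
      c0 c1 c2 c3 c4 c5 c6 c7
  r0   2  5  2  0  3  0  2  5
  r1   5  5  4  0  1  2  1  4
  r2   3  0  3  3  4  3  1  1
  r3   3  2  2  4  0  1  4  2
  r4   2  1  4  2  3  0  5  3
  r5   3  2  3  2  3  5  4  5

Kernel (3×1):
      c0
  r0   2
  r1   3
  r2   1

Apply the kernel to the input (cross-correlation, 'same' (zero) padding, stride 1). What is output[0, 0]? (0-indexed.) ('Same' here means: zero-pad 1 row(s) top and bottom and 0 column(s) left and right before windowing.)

11

The receptive field on the zero-padded input at this output position is [0 / 2 / 5]. Elementwise product with the kernel and sum: 0·2 + 2·3 + 5·1.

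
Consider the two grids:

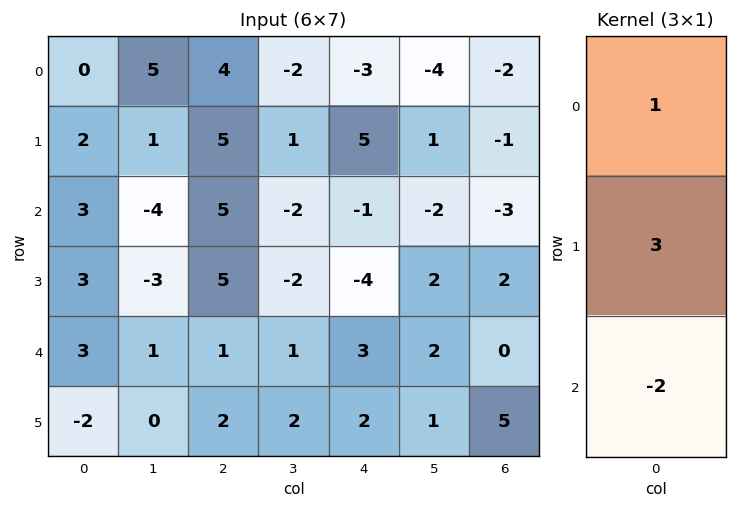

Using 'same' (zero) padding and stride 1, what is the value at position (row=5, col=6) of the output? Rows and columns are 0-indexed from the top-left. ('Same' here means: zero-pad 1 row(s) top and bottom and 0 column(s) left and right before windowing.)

The receptive field on the zero-padded input at this output position is [0 / 5 / 0]. Elementwise product with the kernel and sum: 0·1 + 5·3 + 0·-2.

15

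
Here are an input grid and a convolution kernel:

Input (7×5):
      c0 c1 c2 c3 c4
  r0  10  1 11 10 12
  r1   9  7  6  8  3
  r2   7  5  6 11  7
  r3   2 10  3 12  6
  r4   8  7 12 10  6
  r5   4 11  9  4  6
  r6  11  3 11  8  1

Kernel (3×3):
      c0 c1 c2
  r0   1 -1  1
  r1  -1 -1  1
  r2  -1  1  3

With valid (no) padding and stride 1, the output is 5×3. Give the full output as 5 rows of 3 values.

Output[0,0]: The receptive field on the input at this output position is [10 1 11 / 9 7 6 / 7 5 6]. Elementwise product with the kernel and sum: 10·1 + 1·-1 + 11·1 + 9·-1 + 7·-1 + 6·1 + 7·-1 + 5·1 + 6·3.
Output[0,1]: The receptive field on the input at this output position is [1 11 10 / 7 6 8 / 5 6 11]. Elementwise product with the kernel and sum: 1·1 + 11·-1 + 10·1 + 7·-1 + 6·-1 + 8·1 + 5·-1 + 6·1 + 11·3.

26 29 28
19 38 18
34 44 9
26 20 -6
32 21 1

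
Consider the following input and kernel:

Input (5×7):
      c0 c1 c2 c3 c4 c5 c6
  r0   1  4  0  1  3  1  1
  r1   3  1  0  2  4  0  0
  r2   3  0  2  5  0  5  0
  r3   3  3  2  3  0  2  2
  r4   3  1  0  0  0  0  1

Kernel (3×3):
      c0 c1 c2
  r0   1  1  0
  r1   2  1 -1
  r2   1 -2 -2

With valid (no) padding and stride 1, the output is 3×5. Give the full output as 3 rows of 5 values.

11 -10 -9 7 2
1 -9 7 10 1
11 8 14 9 3

Output[0,0]: The receptive field on the input at this output position is [1 4 0 / 3 1 0 / 3 0 2]. Elementwise product with the kernel and sum: 1·1 + 4·1 + 3·2 + 1·1 + 0·-1 + 3·1 + 0·-2 + 2·-2.
Output[0,1]: The receptive field on the input at this output position is [4 0 1 / 1 0 2 / 0 2 5]. Elementwise product with the kernel and sum: 4·1 + 0·1 + 1·2 + 0·1 + 2·-1 + 0·1 + 2·-2 + 5·-2.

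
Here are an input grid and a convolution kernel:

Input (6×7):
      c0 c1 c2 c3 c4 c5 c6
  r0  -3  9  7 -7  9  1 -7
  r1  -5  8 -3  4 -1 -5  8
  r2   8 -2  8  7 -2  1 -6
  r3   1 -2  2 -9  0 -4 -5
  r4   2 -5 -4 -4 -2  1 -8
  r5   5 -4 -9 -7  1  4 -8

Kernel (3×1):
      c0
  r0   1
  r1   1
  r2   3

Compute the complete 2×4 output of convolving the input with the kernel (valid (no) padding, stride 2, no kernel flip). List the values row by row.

Output[0,0]: The receptive field on the input at this output position is [-3 / -5 / 8]. Elementwise product with the kernel and sum: -3·1 + -5·1 + 8·3.
Output[0,1]: The receptive field on the input at this output position is [7 / -3 / 8]. Elementwise product with the kernel and sum: 7·1 + -3·1 + 8·3.

16 28 2 -17
15 -2 -8 -35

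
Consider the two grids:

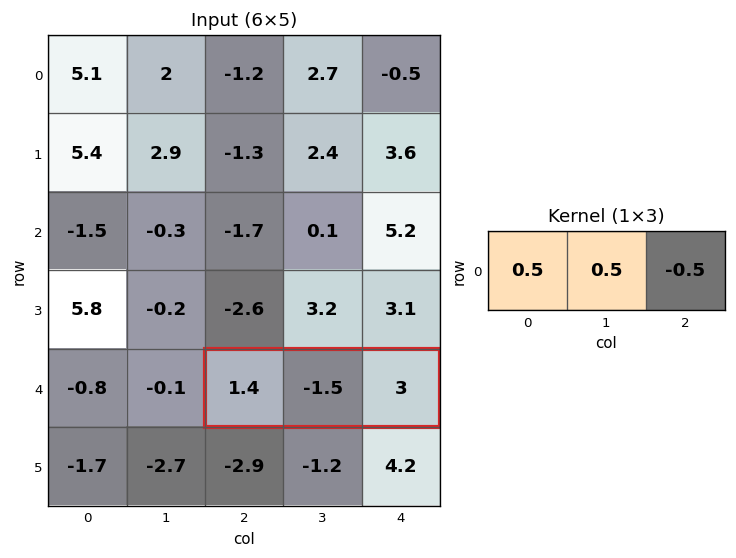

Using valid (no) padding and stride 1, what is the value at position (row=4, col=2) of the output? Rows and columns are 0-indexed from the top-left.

The receptive field on the input at this output position is [1.4 -1.5 3]. Elementwise product with the kernel and sum: 1.4·0.5 + -1.5·0.5 + 3·-0.5.

-1.55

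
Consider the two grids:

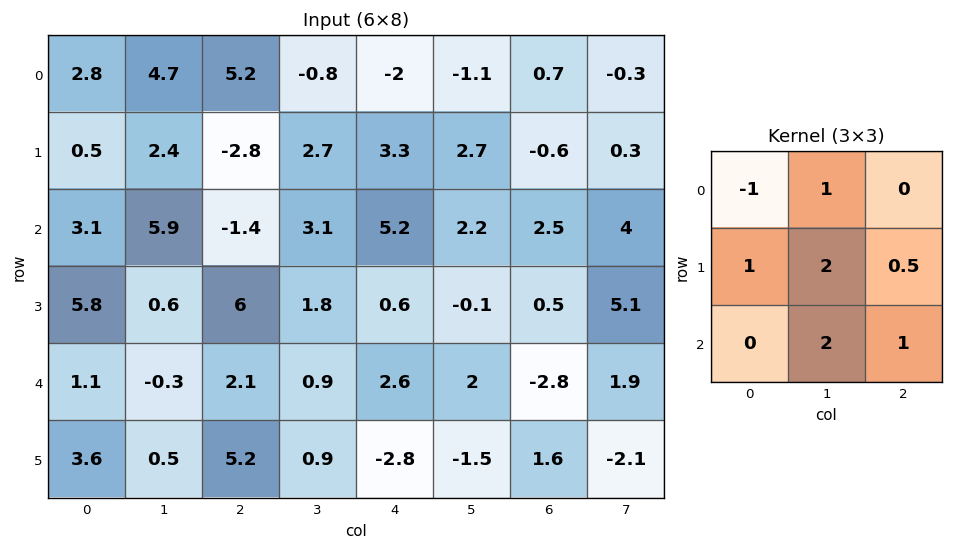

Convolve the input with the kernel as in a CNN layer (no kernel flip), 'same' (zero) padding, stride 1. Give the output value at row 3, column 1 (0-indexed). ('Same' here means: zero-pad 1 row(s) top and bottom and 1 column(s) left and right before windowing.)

The receptive field on the zero-padded input at this output position is [3.1 5.9 -1.4 / 5.8 0.6 6 / 1.1 -0.3 2.1]. Elementwise product with the kernel and sum: 3.1·-1 + 5.9·1 + 5.8·1 + 0.6·2 + 6·0.5 + -0.3·2 + 2.1·1.

14.3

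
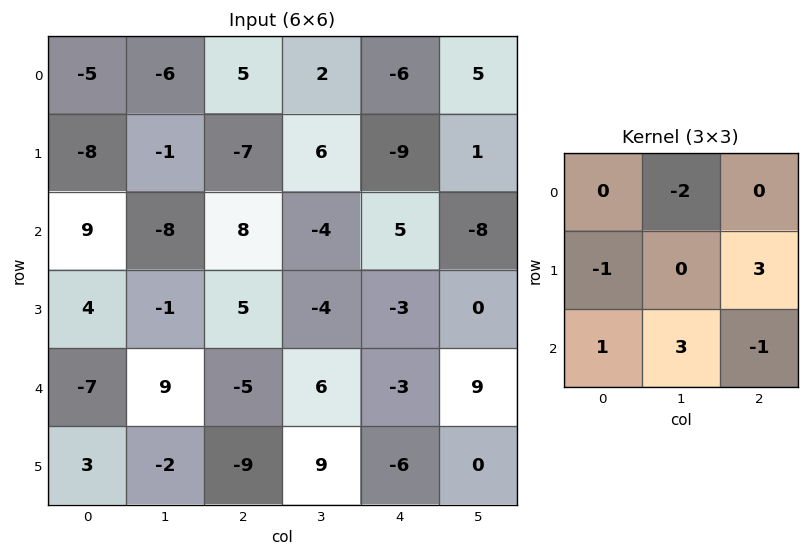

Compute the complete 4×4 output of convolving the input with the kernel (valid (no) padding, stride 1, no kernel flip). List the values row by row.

Output[0,0]: The receptive field on the input at this output position is [-5 -6 5 / -8 -1 -7 / 9 -8 8]. Elementwise product with the kernel and sum: -6·-2 + -8·-1 + -7·3 + 9·1 + -8·3 + 8·-1.
Output[0,1]: The receptive field on the input at this output position is [-6 5 2 / -1 -7 6 / -8 8 -4]. Elementwise product with the kernel and sum: 5·-2 + -1·-1 + 6·3 + -8·1 + 8·3 + -4·-1.

-24 29 -33 28
13 28 -9 -15
52 -39 10 -18
0 -39 28 18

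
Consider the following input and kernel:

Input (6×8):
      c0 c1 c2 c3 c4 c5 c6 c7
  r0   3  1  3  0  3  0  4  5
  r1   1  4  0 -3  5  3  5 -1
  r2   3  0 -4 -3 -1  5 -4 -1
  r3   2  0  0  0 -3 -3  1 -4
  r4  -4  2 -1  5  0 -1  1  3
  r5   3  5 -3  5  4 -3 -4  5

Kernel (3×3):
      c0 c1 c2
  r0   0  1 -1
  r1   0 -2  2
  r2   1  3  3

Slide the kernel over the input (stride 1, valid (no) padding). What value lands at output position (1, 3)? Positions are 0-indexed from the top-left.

The receptive field on the input at this output position is [-3 5 3 / -3 -1 5 / 0 -3 -3]. Elementwise product with the kernel and sum: 5·1 + 3·-1 + -1·-2 + 5·2 + 0·1 + -3·3 + -3·3.

-4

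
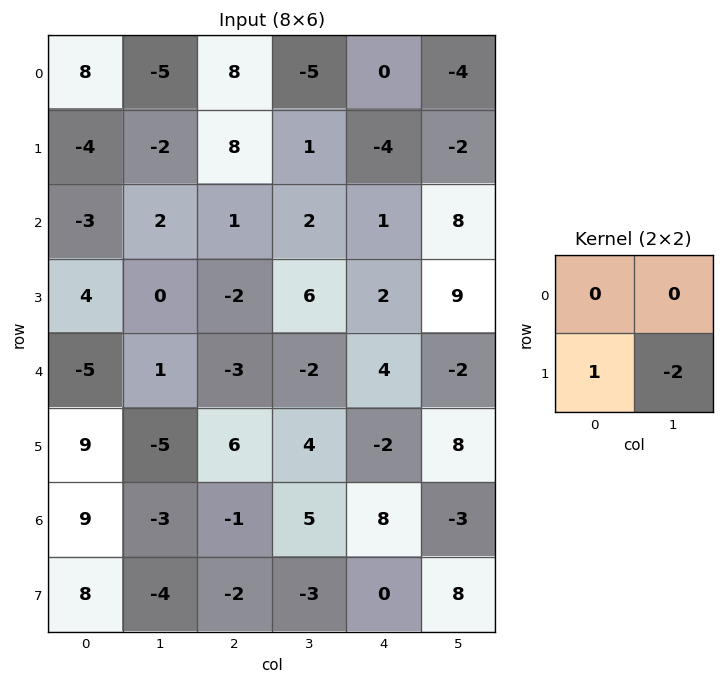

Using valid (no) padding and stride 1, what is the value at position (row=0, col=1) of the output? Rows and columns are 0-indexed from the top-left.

-18

The receptive field on the input at this output position is [-5 8 / -2 8]. Elementwise product with the kernel and sum: -2·1 + 8·-2.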